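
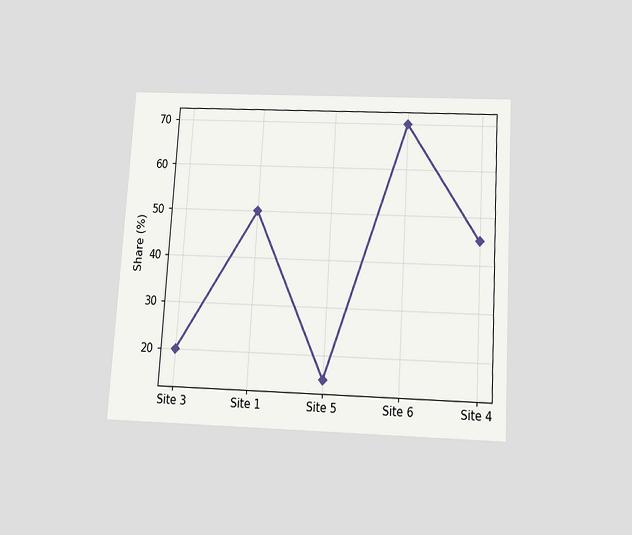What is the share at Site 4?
45%

The chart is tilted about 4° clockwise and viewed slightly from below. At Site 4, the line is at 45%.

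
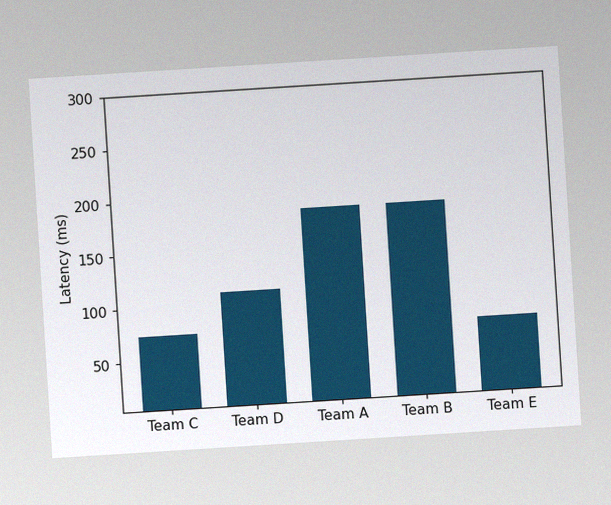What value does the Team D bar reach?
111ms

The chart is tilted about 4° counter-clockwise, with some photo noise. Reading along the chart's y-axis, the Team D bar reaches 111ms.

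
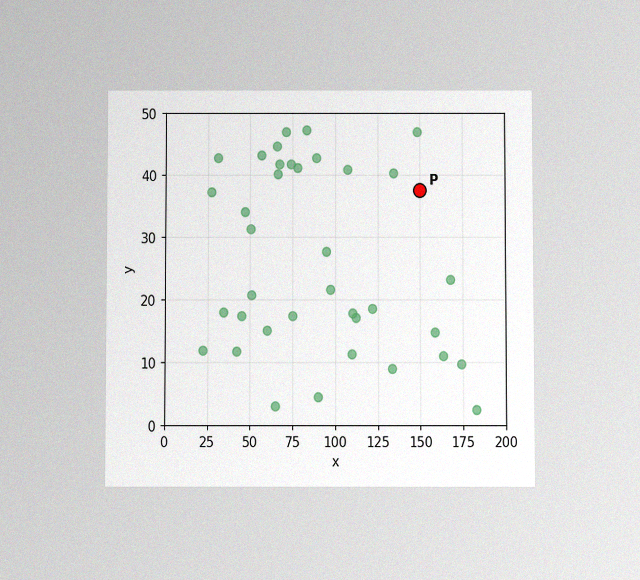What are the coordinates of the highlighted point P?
The chart is viewed slightly from below, with some photo noise. Following the gridlines from P to each axis, P sits at (150, 37.5).

(150, 37.5)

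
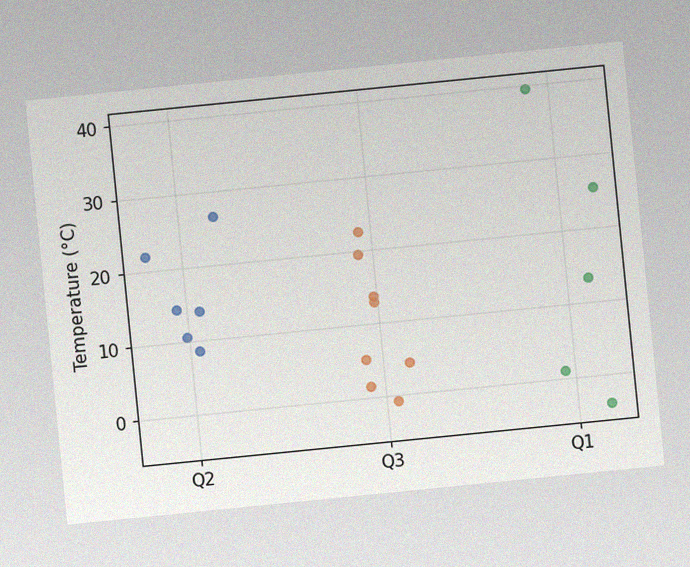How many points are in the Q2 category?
6

The chart is tilted about 6° counter-clockwise, with some photo noise. Counting the markers in the Q2 column gives 6.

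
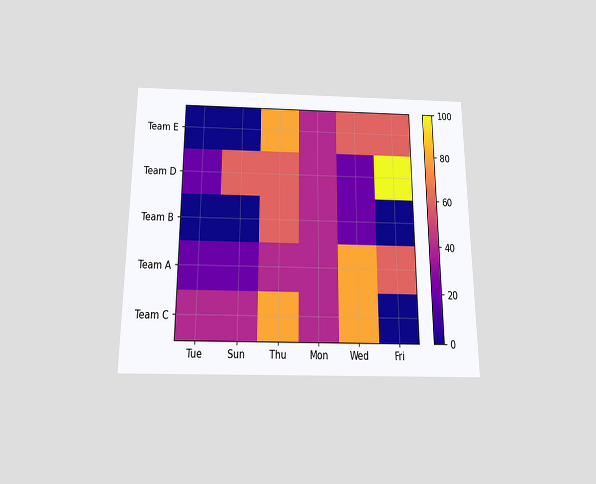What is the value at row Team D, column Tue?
20

The chart is viewed slightly from below. Matching cell (Team D, Tue) against the colorbar gives 20.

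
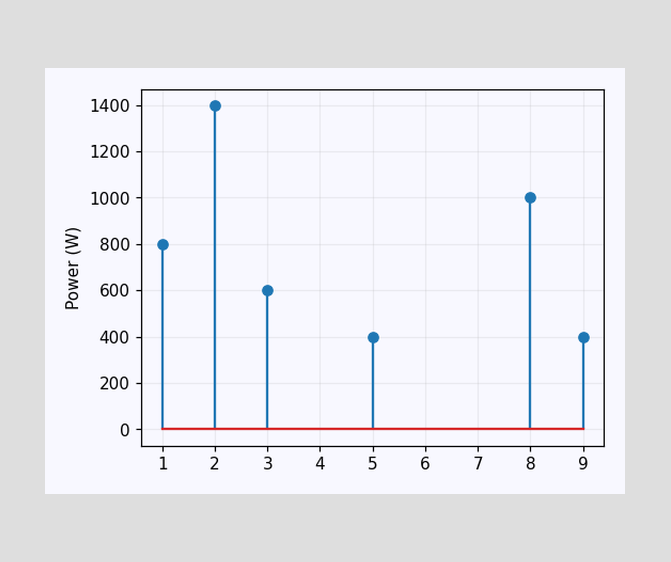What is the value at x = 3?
600W

The stem at x=3 reaches 600W.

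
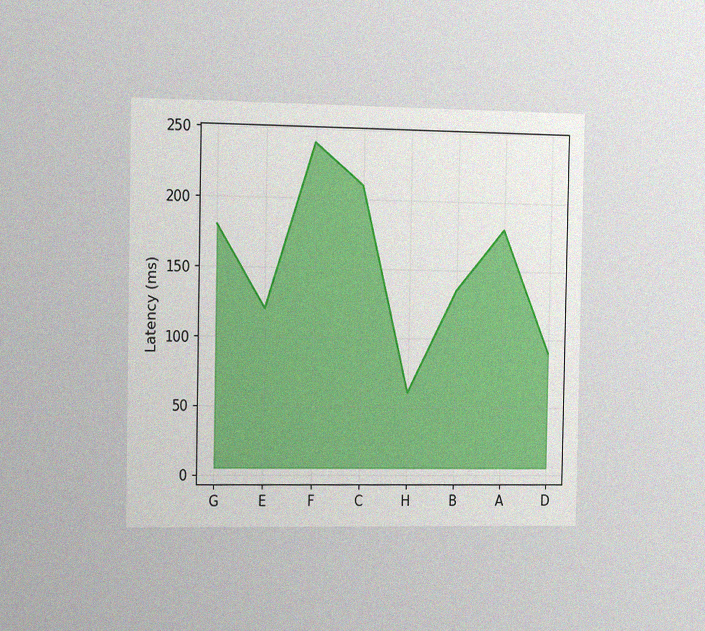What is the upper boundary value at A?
180ms

The chart is viewed slightly from the left, with some photo noise. At A the upper boundary is at 180ms.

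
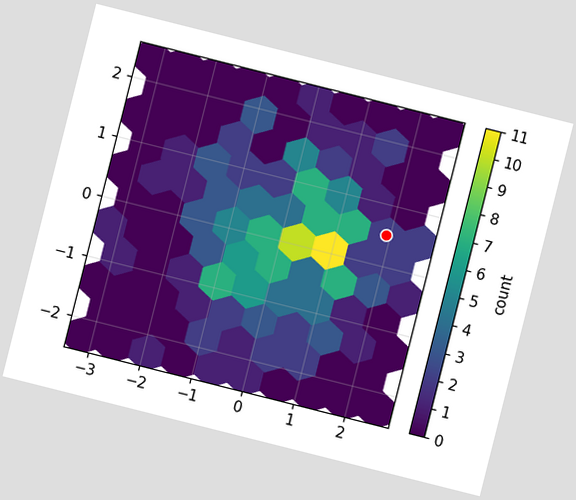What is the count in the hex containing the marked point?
2

The chart is tilted about 14° clockwise. The marked hex reads 2 on the colorbar.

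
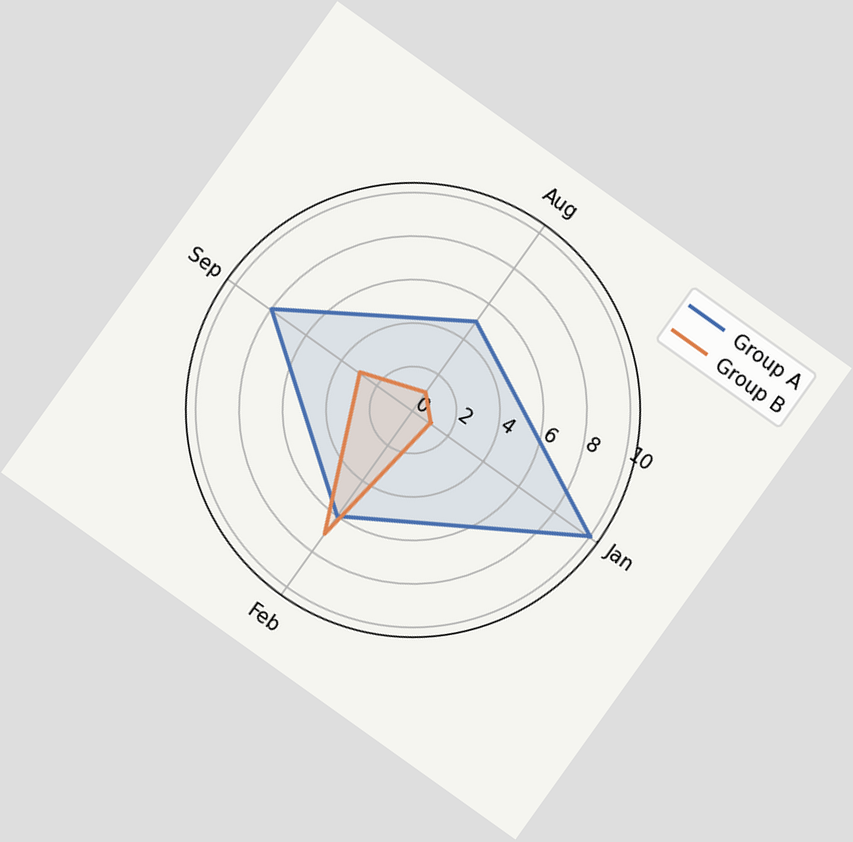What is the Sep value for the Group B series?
3

The chart is tilted about 36° clockwise. On the Sep axis, Group B reaches 3.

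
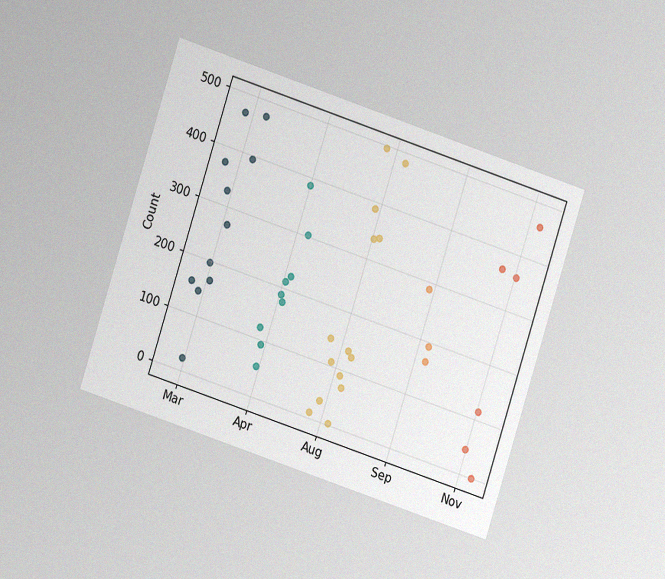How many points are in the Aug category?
14

The chart is tilted about 18° clockwise and viewed at a slight angle, with some photo noise. Counting the markers in the Aug column gives 14.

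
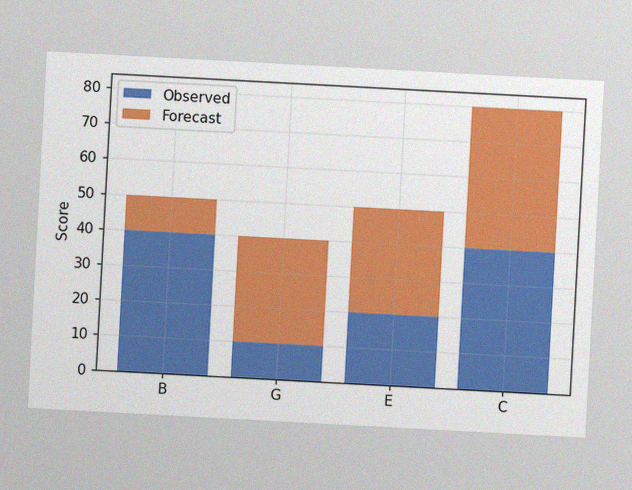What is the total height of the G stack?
40

The chart is tilted about 3° clockwise, with some photo noise. The G stack's top reaches 40 on the y-axis.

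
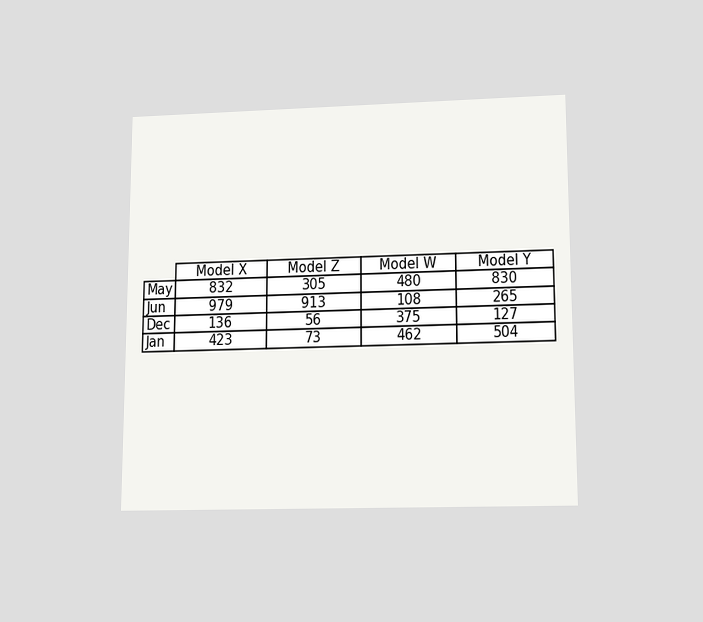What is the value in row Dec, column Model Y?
127

The chart is viewed slightly from below. The (Dec, Model Y) cell reads 127.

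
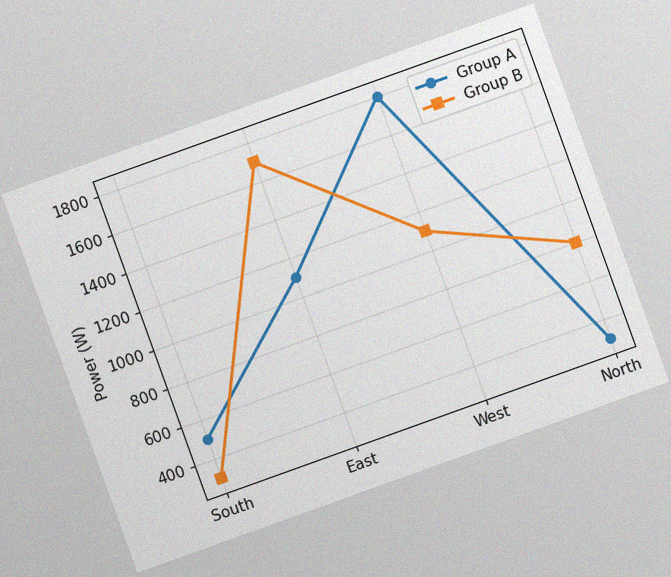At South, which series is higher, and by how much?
Group A, by 200W

The chart is tilted about 20° counter-clockwise, with some photo noise. At South, Group A sits above the other line by 200W.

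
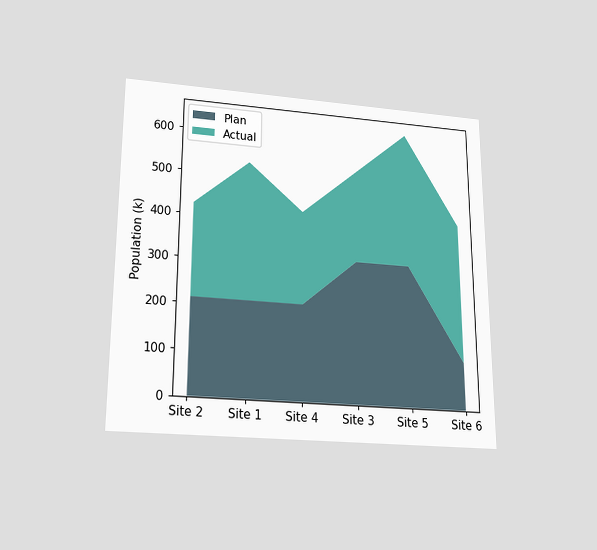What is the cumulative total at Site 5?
636k

The chart is viewed slightly from below. The stacked total at Site 5 reaches 636k.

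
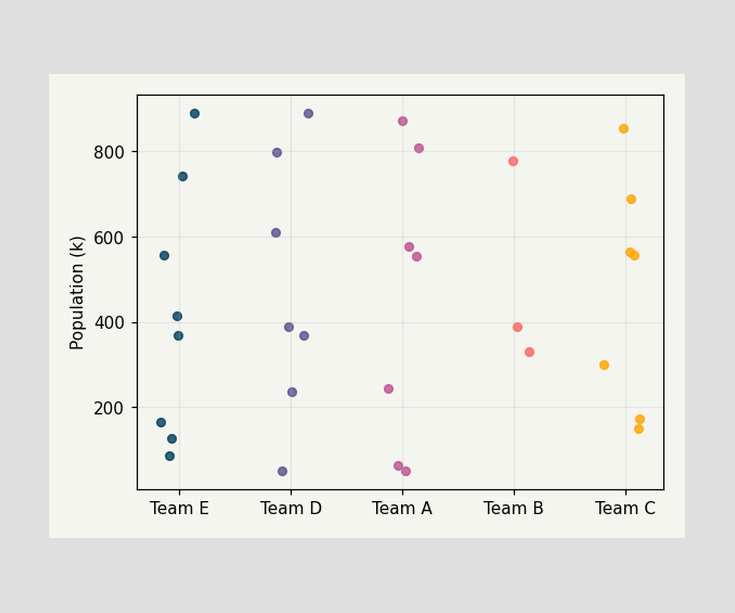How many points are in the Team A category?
7

Counting the markers in the Team A column gives 7.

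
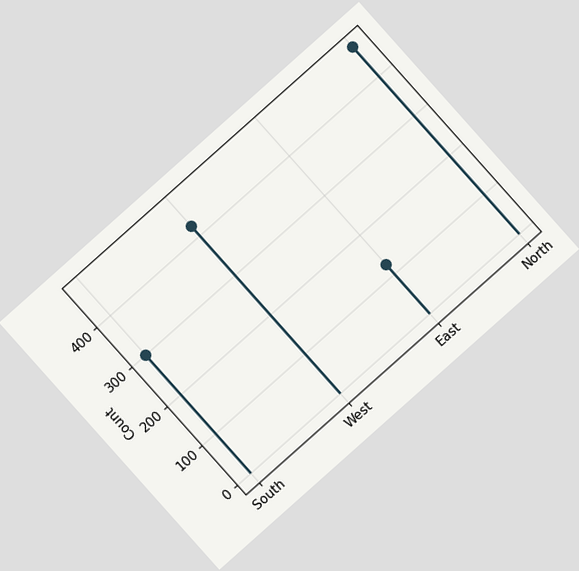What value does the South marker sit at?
The chart is tilted about 42° counter-clockwise. The South marker sits at 300.

300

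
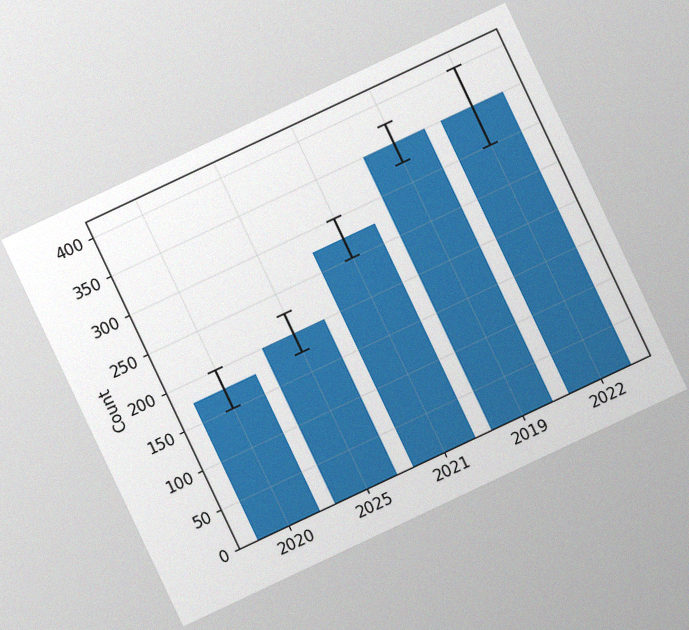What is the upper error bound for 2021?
300

The chart is tilted about 25° counter-clockwise, with some photo noise. The 2021 bar's upper whisker reaches 300.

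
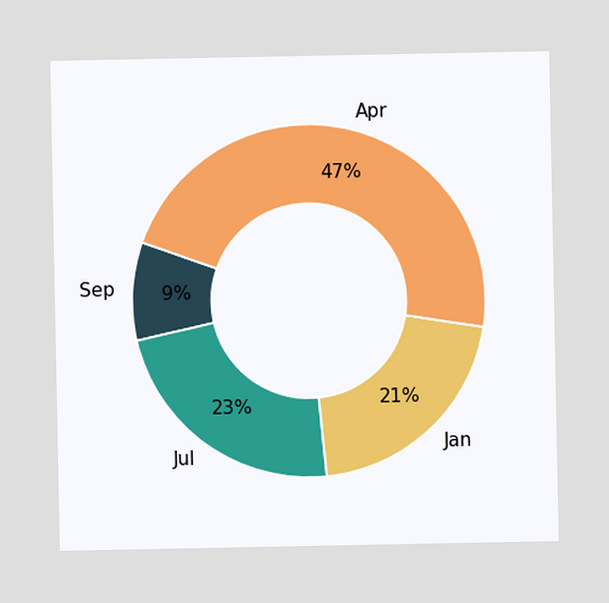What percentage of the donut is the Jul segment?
23%

The Jul segment takes up 23% of the ring.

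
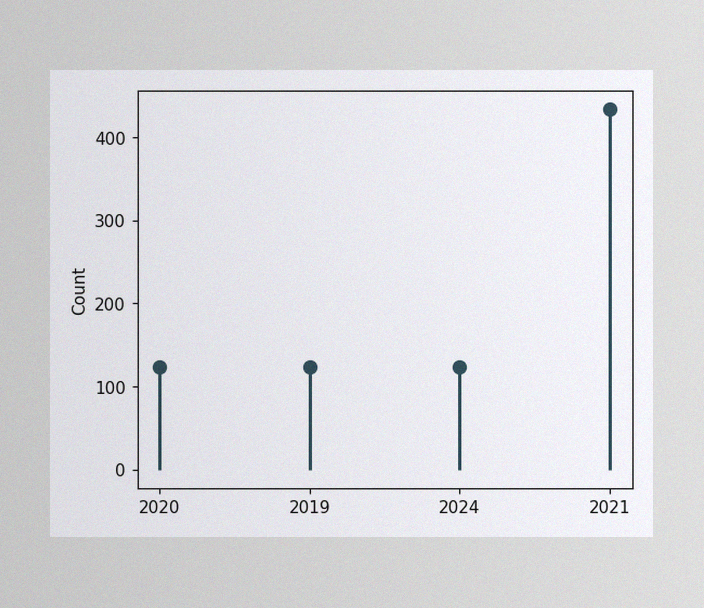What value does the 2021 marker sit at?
434

The image has some photo noise and uneven lighting. The 2021 marker sits at 434.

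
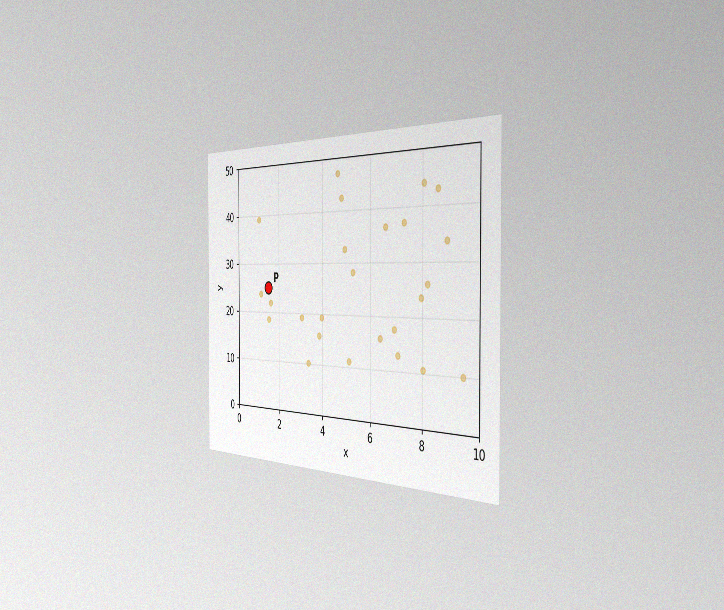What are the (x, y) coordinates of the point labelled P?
(1.5, 25)

The chart is viewed slightly from the right, with some photo noise. Following the gridlines from P to each axis, P sits at (1.5, 25).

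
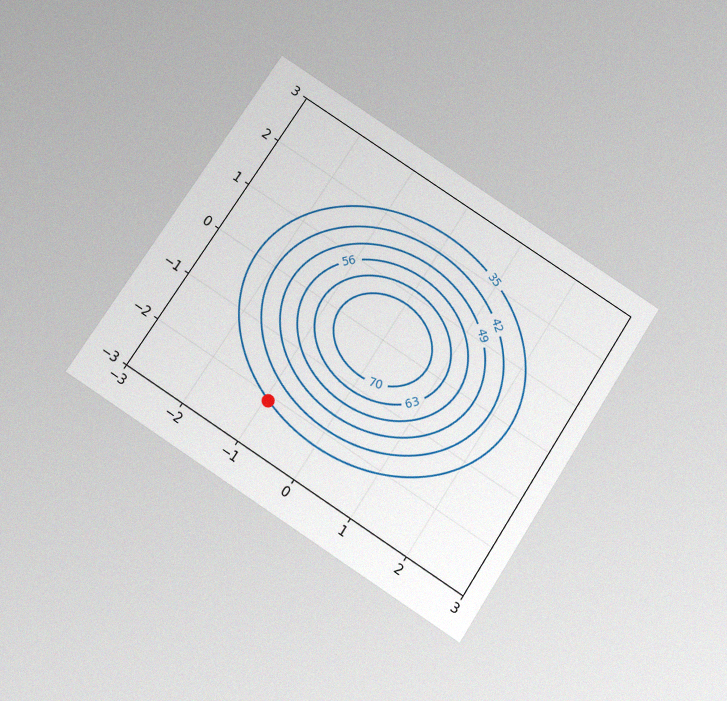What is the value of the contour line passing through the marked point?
The chart is tilted about 33° clockwise and viewed slightly from below, with some photo noise. The marked point sits on the contour labelled 35.

35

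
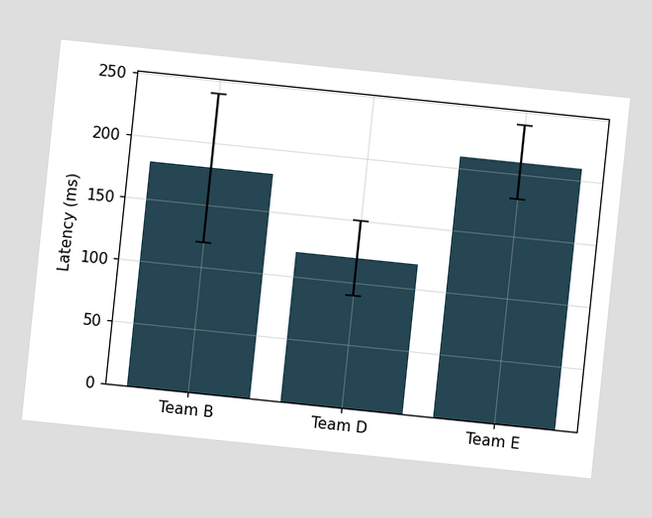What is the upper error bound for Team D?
The chart is tilted about 6° clockwise. The Team D bar's upper whisker reaches 150ms.

150ms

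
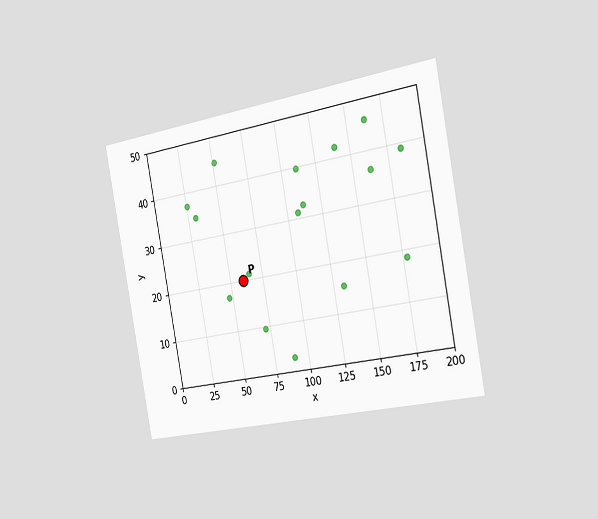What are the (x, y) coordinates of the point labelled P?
The chart is tilted about 10° counter-clockwise and viewed slightly from the right. Following the gridlines from P to each axis, P sits at (60, 20).

(60, 20)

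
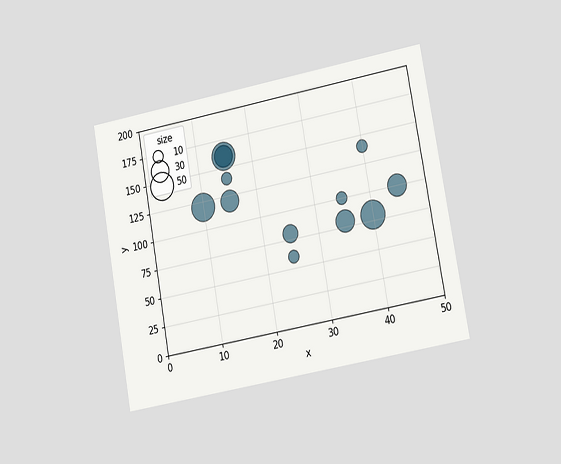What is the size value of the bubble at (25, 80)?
The chart is tilted about 10° counter-clockwise and viewed at a slight angle. Matching the bubble at (25, 80) against the size legend gives 20.

20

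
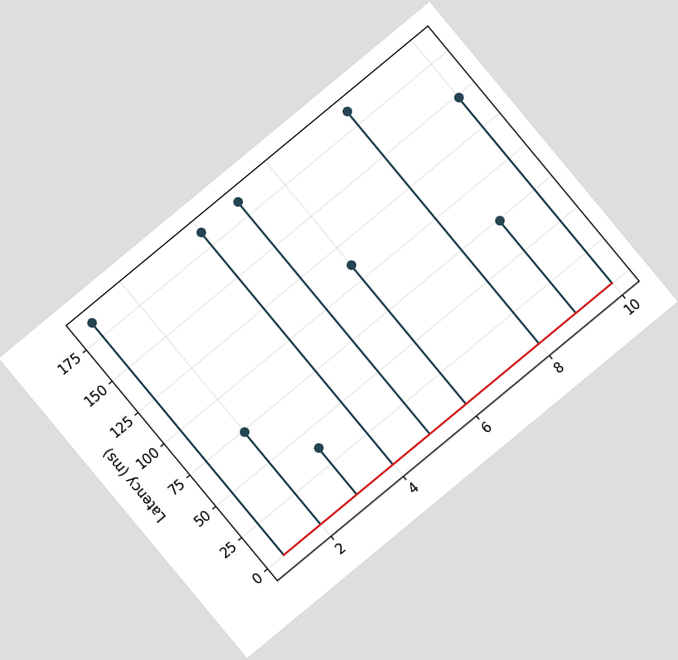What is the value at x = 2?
74ms

The chart is tilted about 40° counter-clockwise. The stem at x=2 reaches 74ms.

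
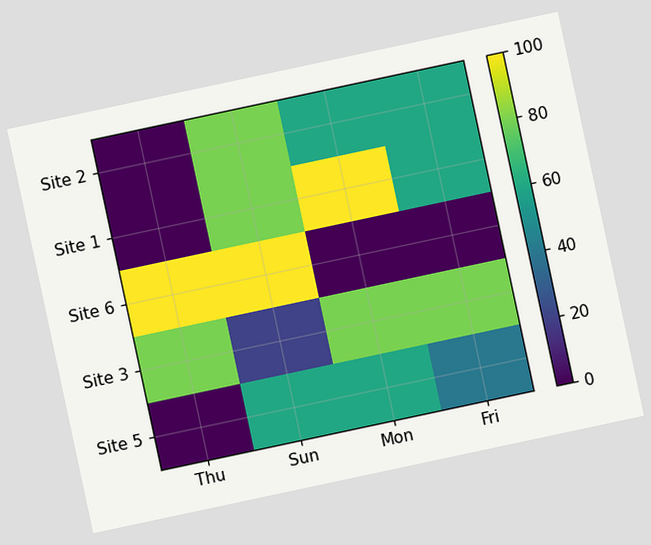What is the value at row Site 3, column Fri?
80

The chart is tilted about 12° counter-clockwise. Matching cell (Site 3, Fri) against the colorbar gives 80.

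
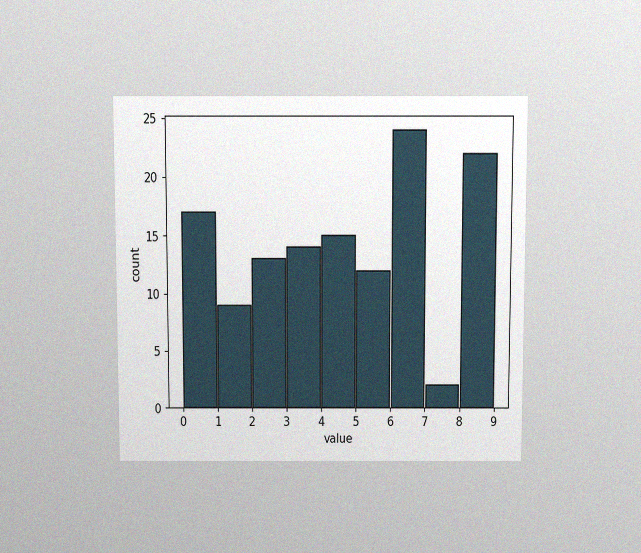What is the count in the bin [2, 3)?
The chart is viewed slightly from above, with some photo noise. The [2, 3) bin has height 13.

13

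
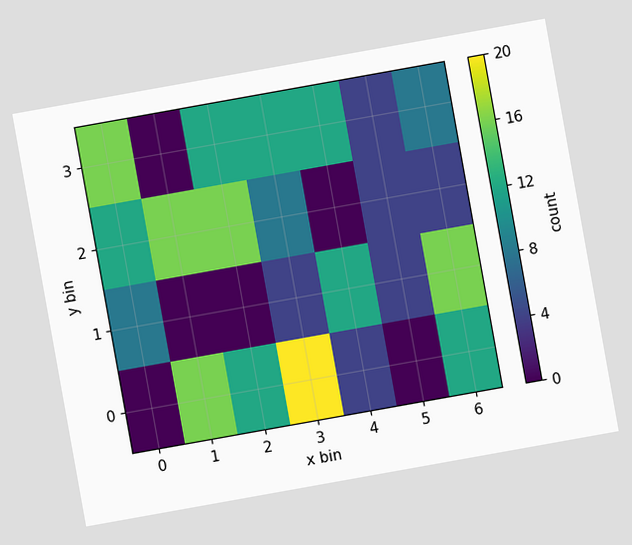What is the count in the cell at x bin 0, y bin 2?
The chart is tilted about 10° counter-clockwise. Matching the cell (0, 2) against the colorbar gives 12.

12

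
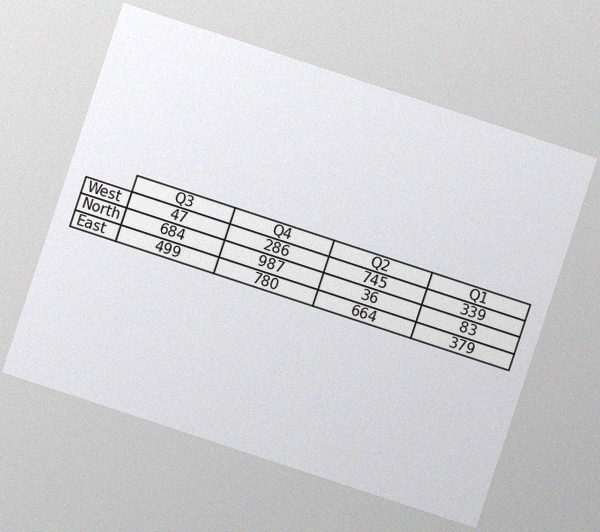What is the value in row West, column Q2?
The chart is tilted about 18° clockwise, with some photo noise. The (West, Q2) cell reads 745.

745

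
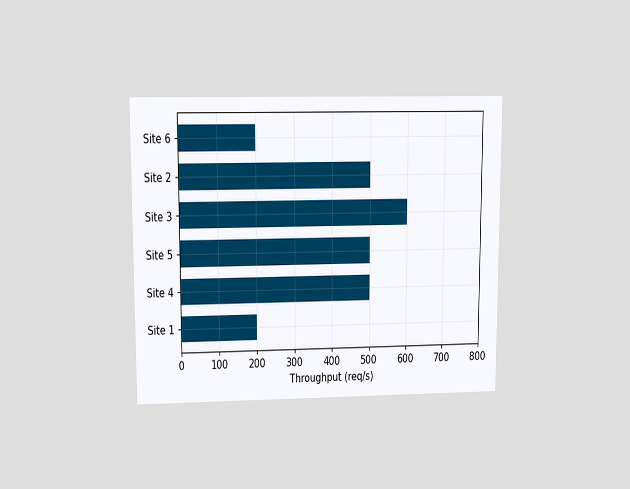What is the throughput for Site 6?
The chart is viewed at a slight angle. Reading along the chart's x-axis, the Site 6 bar reaches 200req/s.

200req/s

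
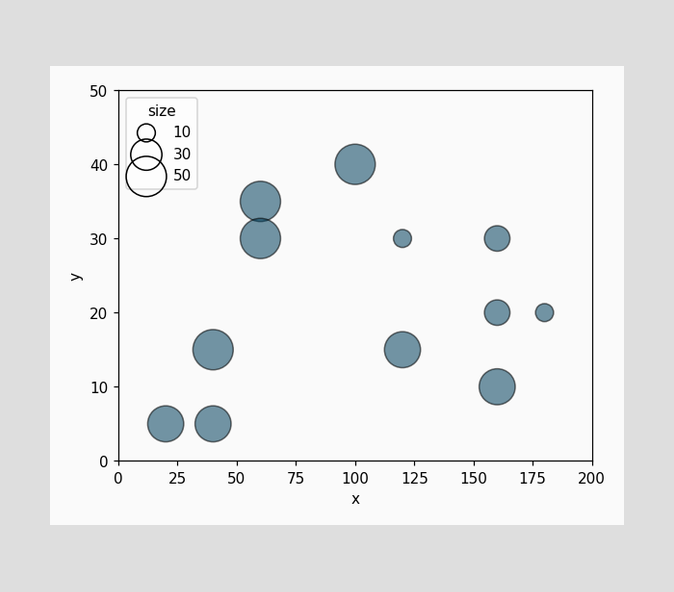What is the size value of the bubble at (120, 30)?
10

Matching the bubble at (120, 30) against the size legend gives 10.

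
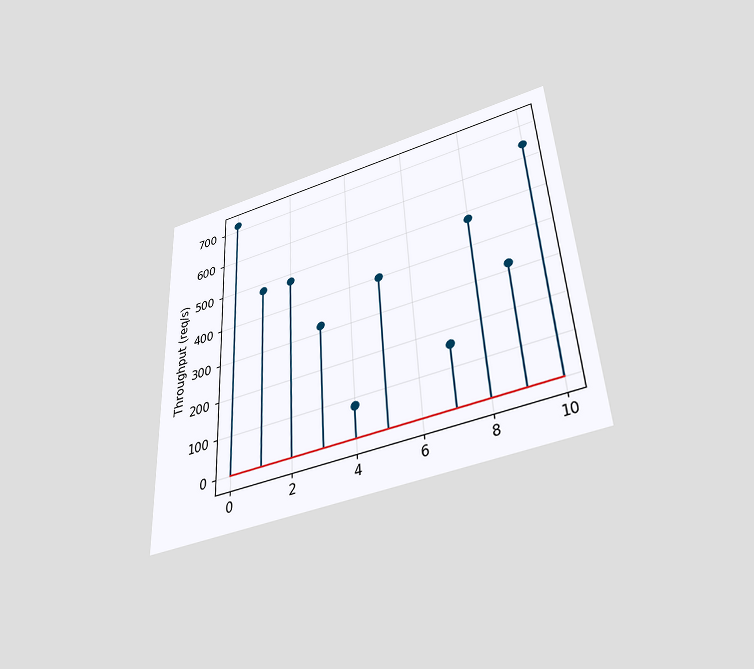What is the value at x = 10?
640req/s

The chart is tilted about 3° counter-clockwise and viewed slightly from below. The stem at x=10 reaches 640req/s.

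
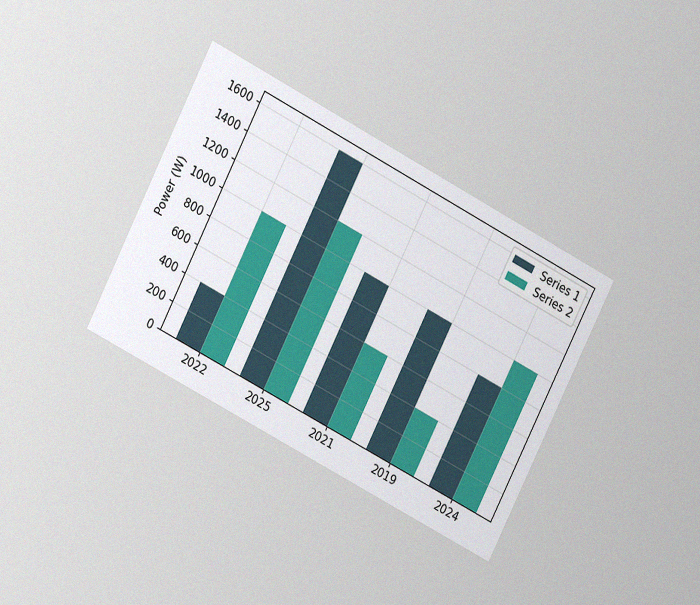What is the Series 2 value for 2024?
1000W

The chart is tilted about 27° clockwise and viewed at a slight angle, with some photo noise. The Series 2 bar at 2024 reaches 1000W on the y-axis.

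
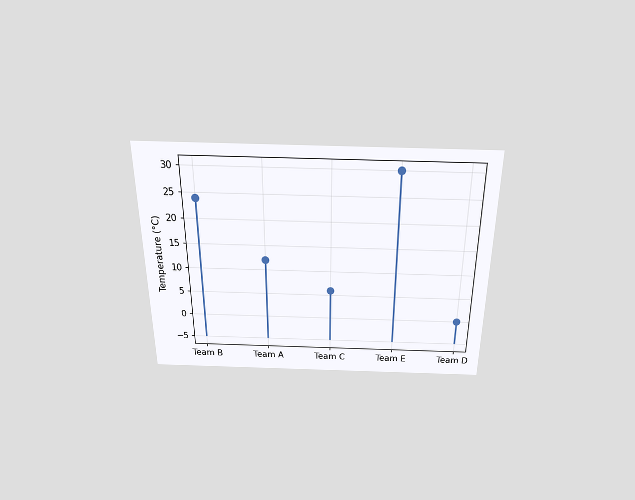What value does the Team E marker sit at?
The chart is viewed slightly from above. The Team E marker sits at 30°C.

30°C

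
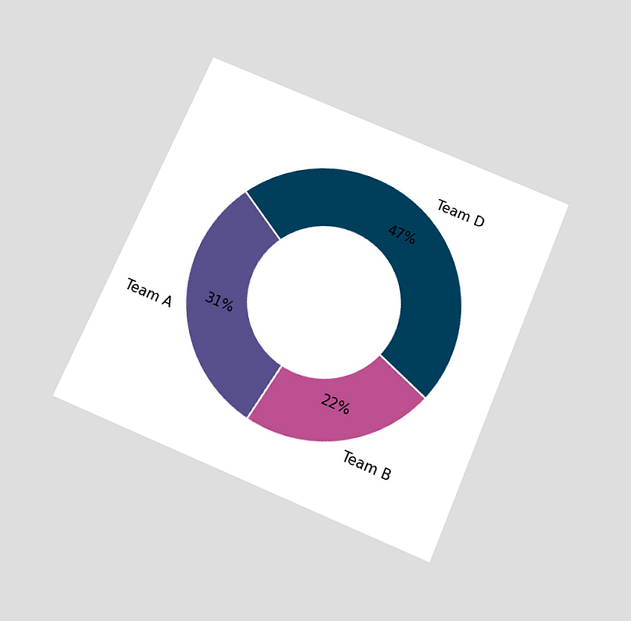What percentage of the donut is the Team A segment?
31%

The chart is tilted about 23° clockwise and viewed slightly from below. The Team A segment takes up 31% of the ring.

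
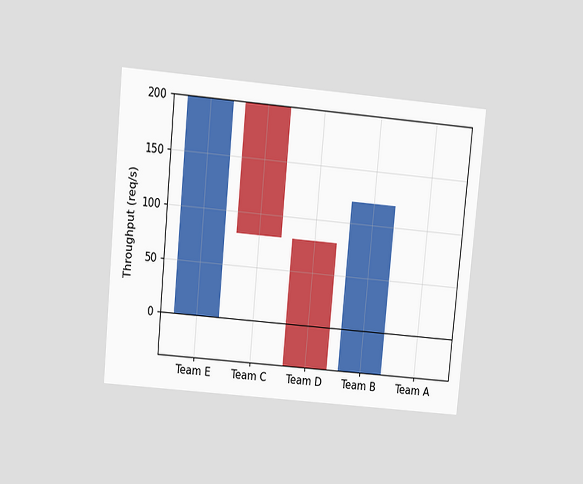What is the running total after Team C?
The chart is tilted about 5° clockwise and viewed slightly from above. After Team C the running total reaches 80req/s.

80req/s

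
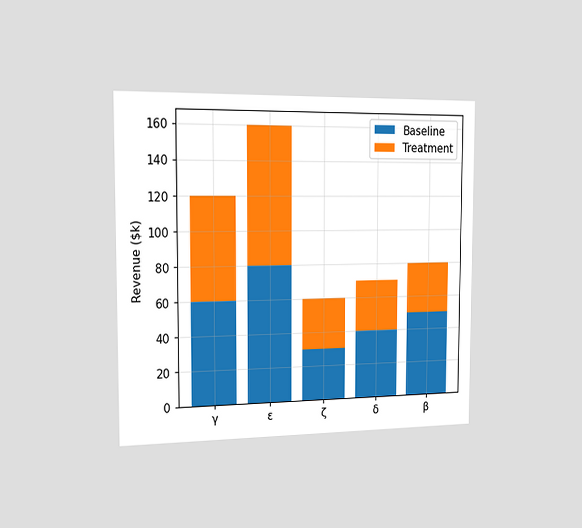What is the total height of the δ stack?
$70k

The chart is viewed slightly from the left. The δ stack's top reaches $70k on the y-axis.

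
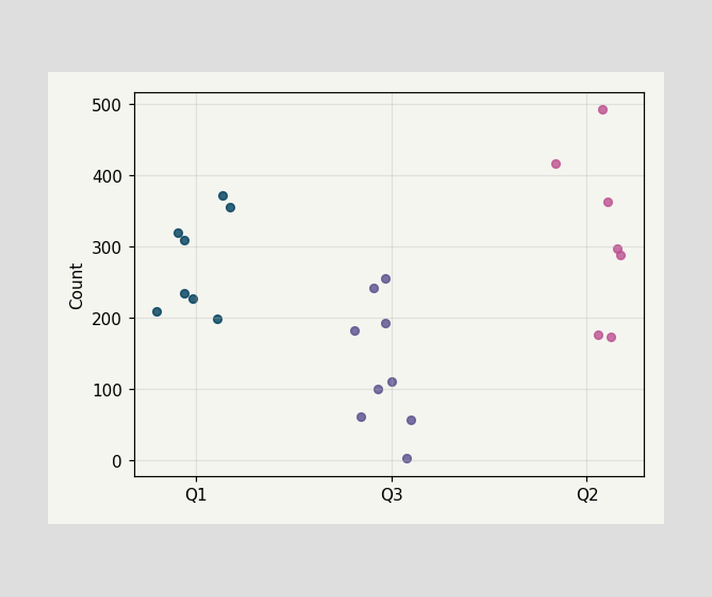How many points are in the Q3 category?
9

Counting the markers in the Q3 column gives 9.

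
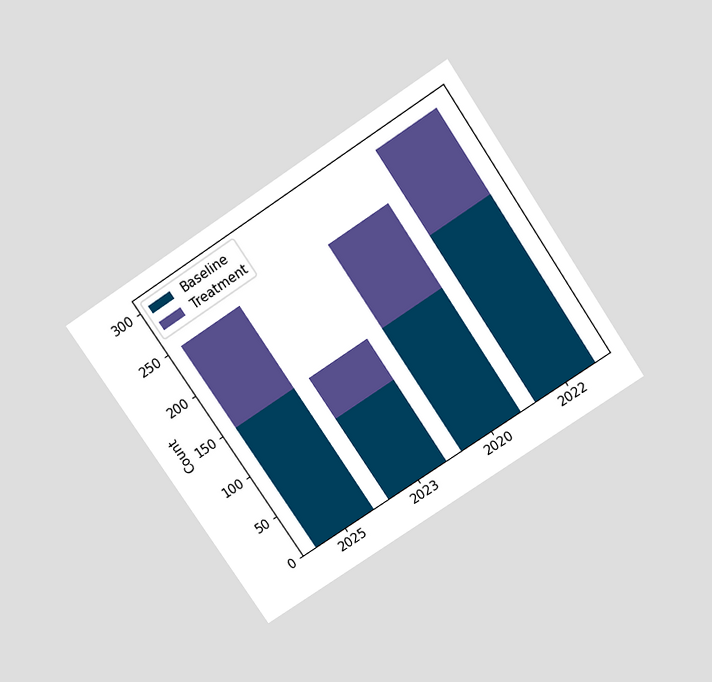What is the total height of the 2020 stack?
The chart is tilted about 34° counter-clockwise and viewed slightly from above. The 2020 stack's top reaches 250 on the y-axis.

250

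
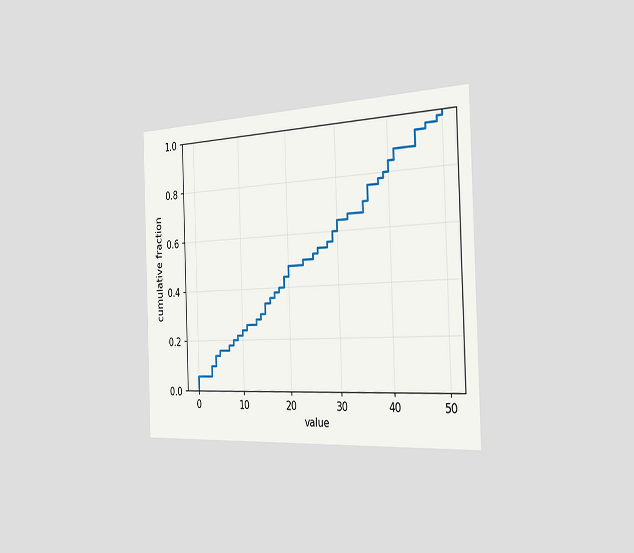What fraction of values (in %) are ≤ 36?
The chart is tilted about 2° counter-clockwise and viewed slightly from the right. At x=36 the ECDF step is at 76%.

76%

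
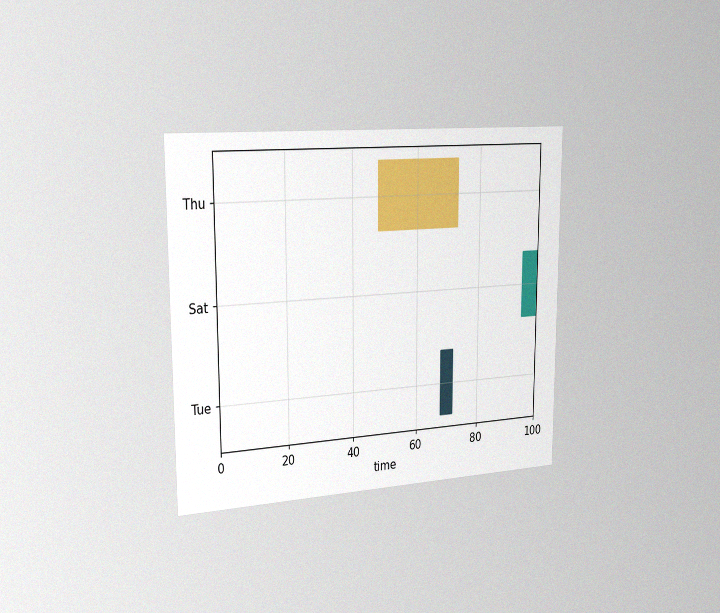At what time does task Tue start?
The chart is viewed slightly from the left, with some photo noise. The Tue bar begins at t=68.

68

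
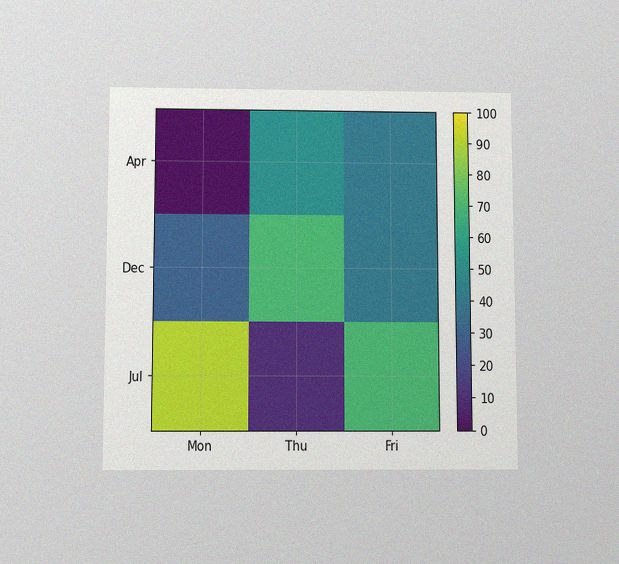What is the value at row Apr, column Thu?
50

The chart is viewed slightly from below, with some photo noise. Matching cell (Apr, Thu) against the colorbar gives 50.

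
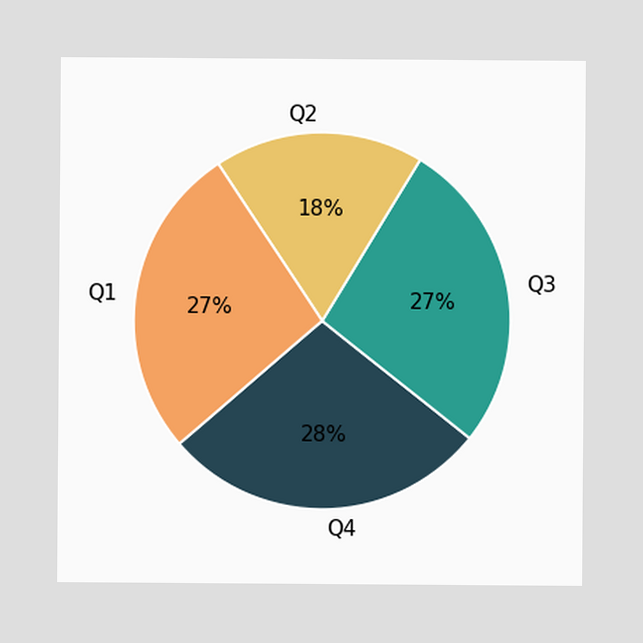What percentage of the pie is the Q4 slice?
28%

The Q4 slice takes up 28% of the pie.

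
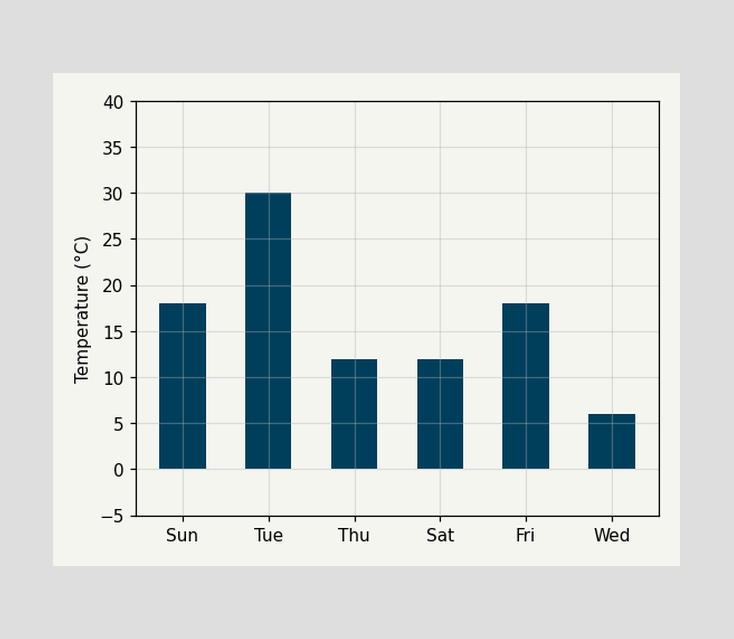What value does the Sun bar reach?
18°C

Reading along the chart's y-axis, the Sun bar reaches 18°C.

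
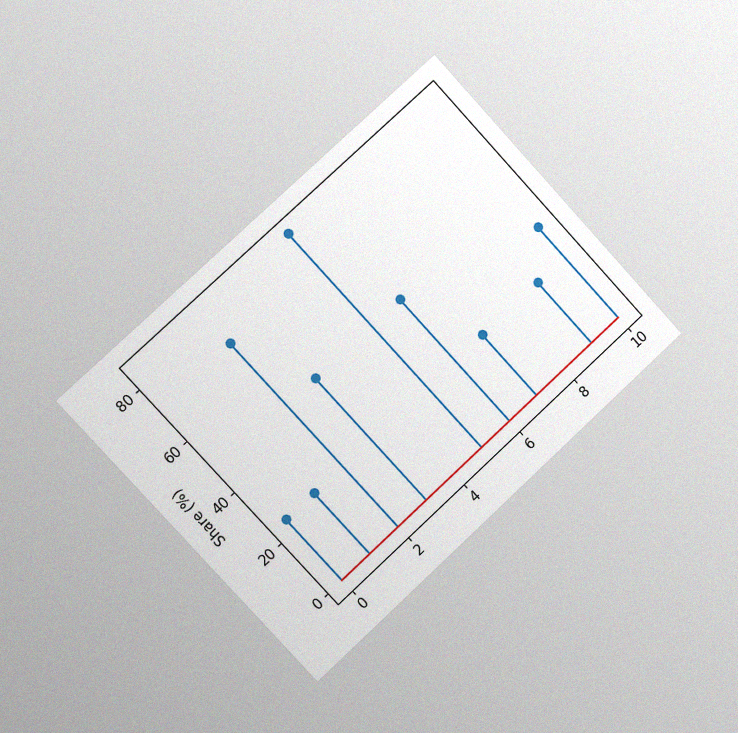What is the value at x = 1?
24%

The chart is tilted about 43° counter-clockwise and viewed slightly from the left, with some photo noise. The stem at x=1 reaches 24%.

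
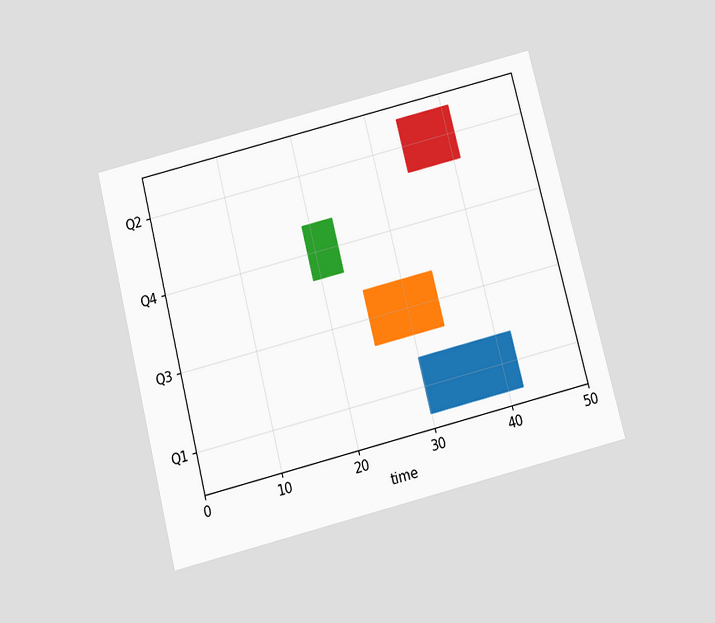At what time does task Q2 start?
The chart is tilted about 14° counter-clockwise and viewed slightly from below. The Q2 bar begins at t=34.

34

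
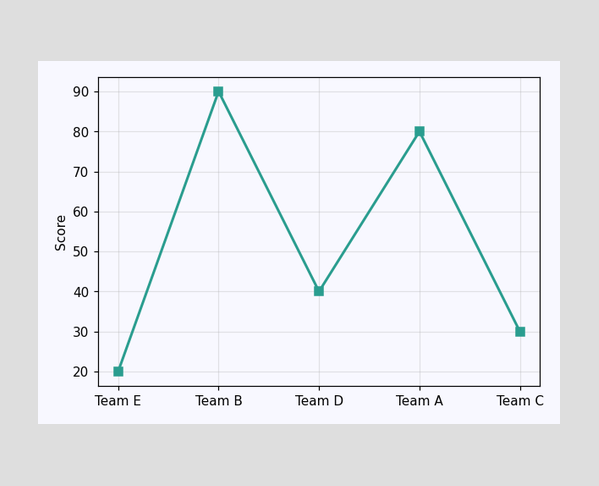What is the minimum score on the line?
The lowest point is at Team E, and reading across to the y-axis gives 20.

20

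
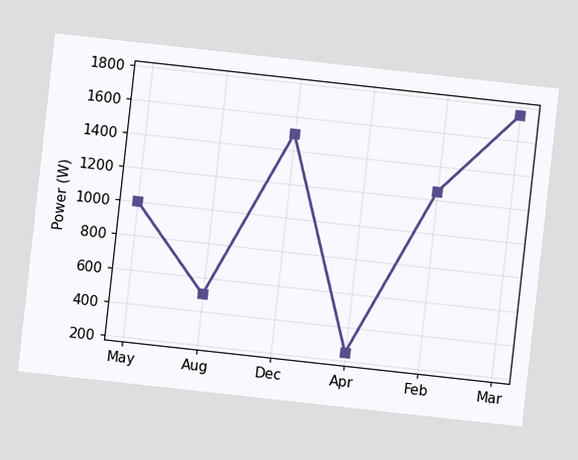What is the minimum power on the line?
The chart is tilted about 6° clockwise. The lowest point is at Apr, and reading across to the y-axis gives 250W.

250W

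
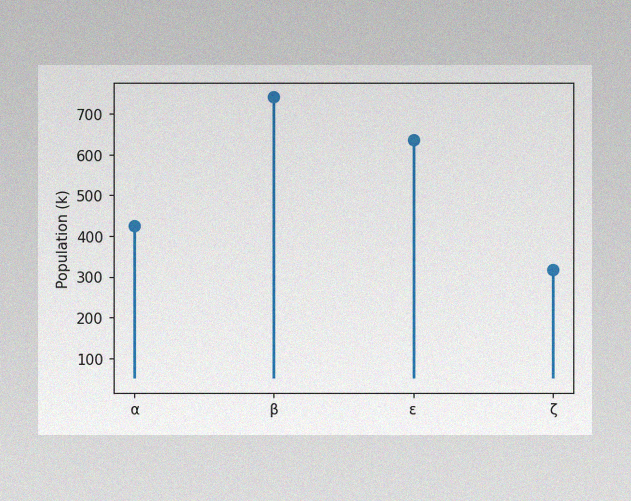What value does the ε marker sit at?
636k

The image has some photo noise and uneven lighting. The ε marker sits at 636k.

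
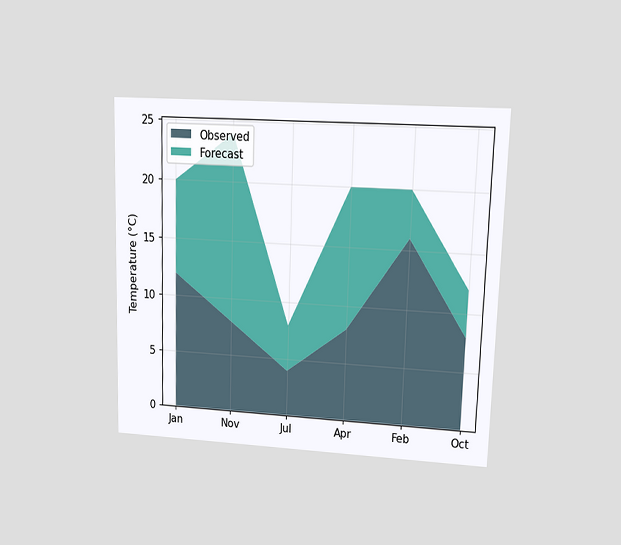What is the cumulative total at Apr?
The chart is viewed at a slight angle. The stacked total at Apr reaches 20°C.

20°C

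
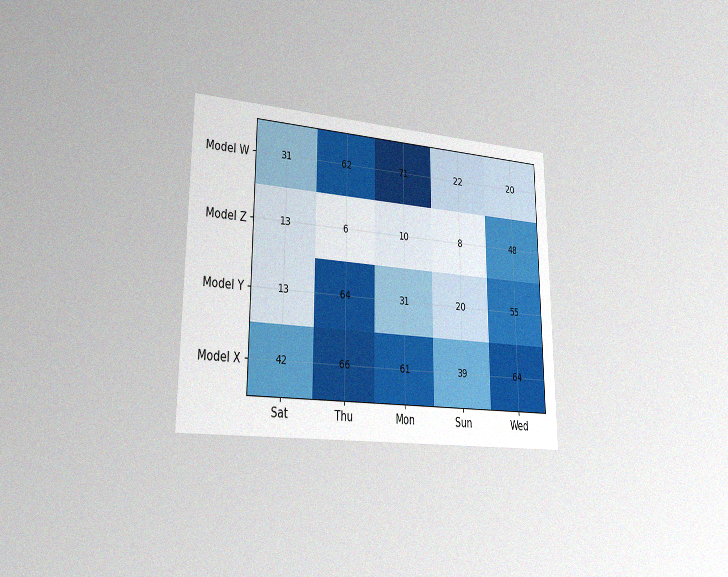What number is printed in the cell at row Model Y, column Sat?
13

The chart is viewed slightly from the left, with some photo noise. The (Model Y, Sat) cell reads 13.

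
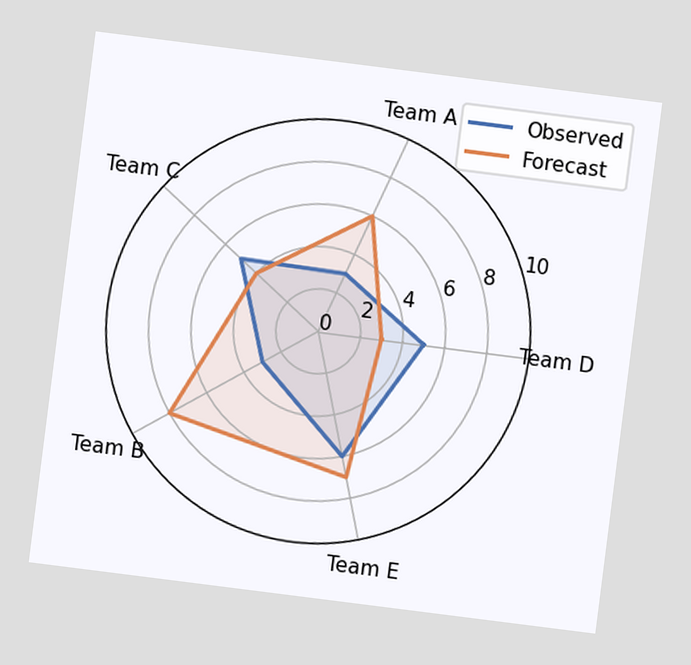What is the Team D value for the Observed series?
The chart is tilted about 7° clockwise. On the Team D axis, Observed reaches 5.

5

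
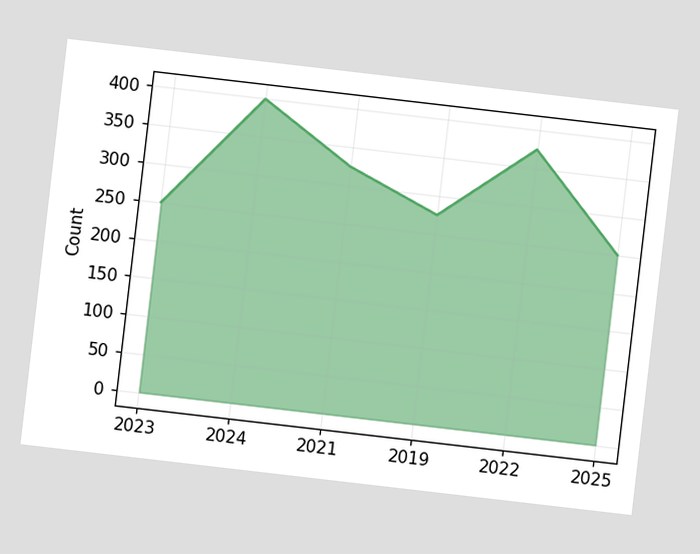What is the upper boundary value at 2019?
275

The chart is tilted about 7° clockwise. At 2019 the upper boundary is at 275.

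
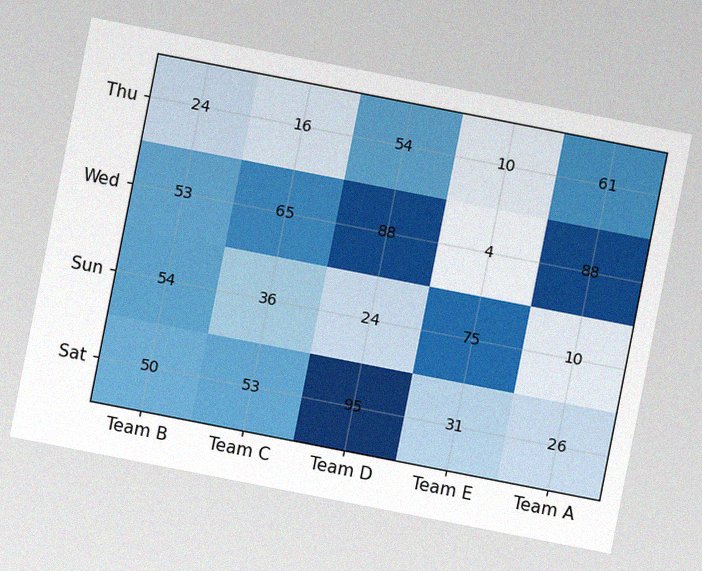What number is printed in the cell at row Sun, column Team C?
The chart is tilted about 11° clockwise, with some photo noise. The (Sun, Team C) cell reads 36.

36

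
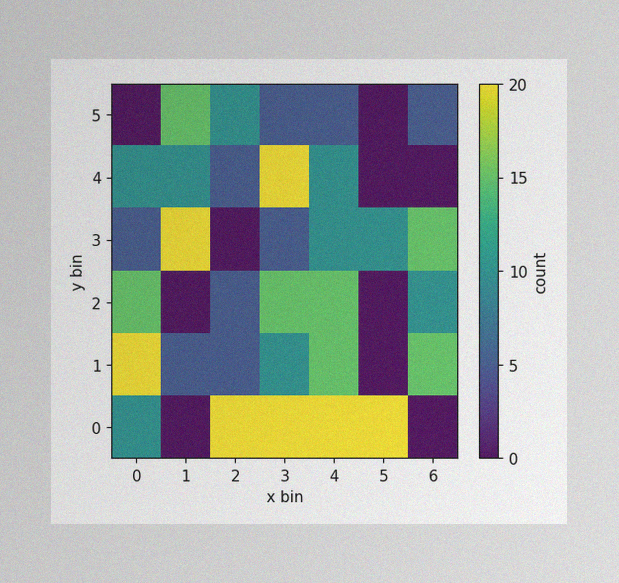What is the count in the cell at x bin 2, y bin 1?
The image has some photo noise and uneven lighting. Matching the cell (2, 1) against the colorbar gives 5.

5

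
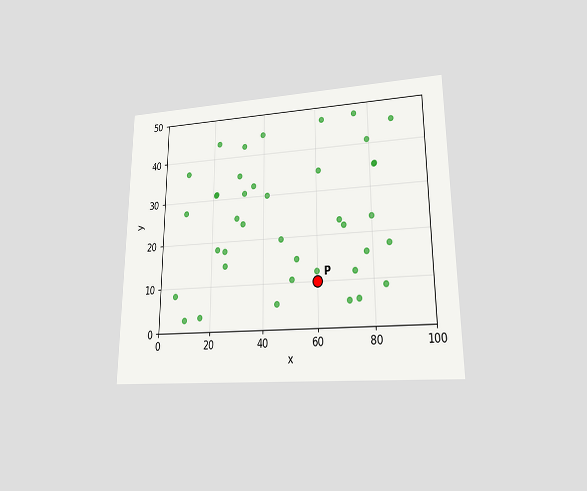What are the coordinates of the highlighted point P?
(60, 10)

The chart is viewed at a slight angle. Following the gridlines from P to each axis, P sits at (60, 10).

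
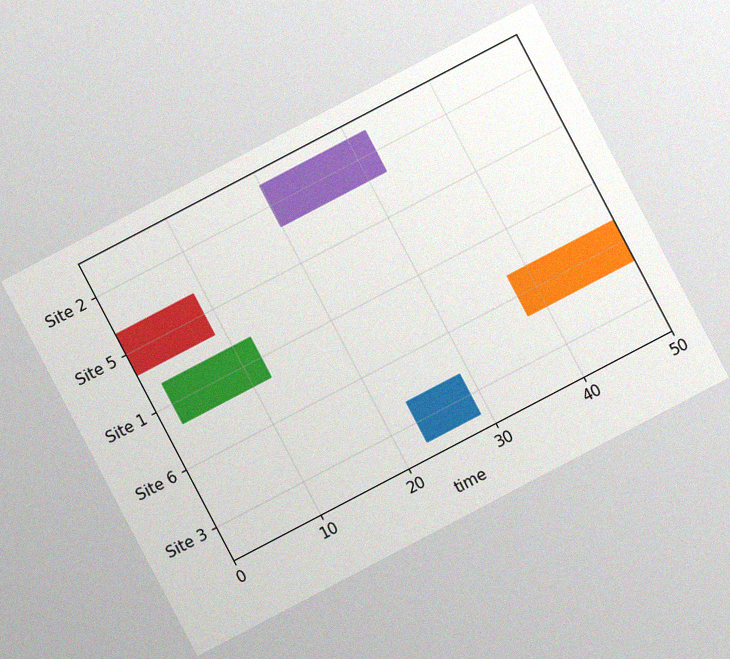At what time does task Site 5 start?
0

The chart is tilted about 28° counter-clockwise, with some photo noise. The Site 5 bar begins at t=0.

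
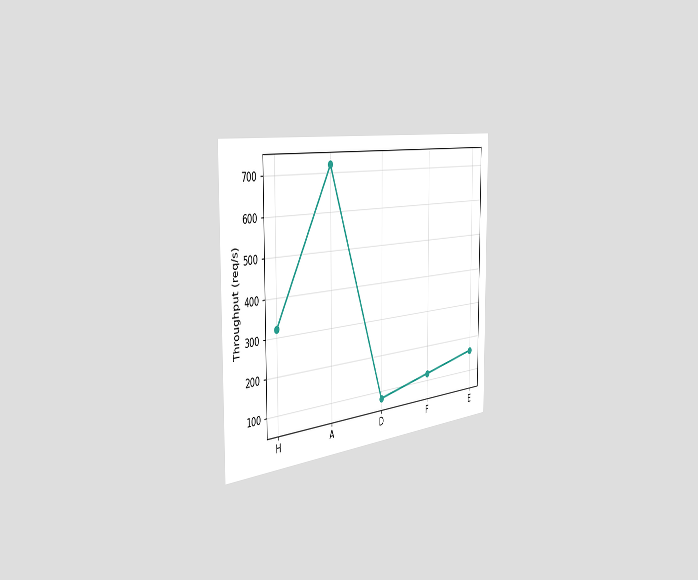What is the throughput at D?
80req/s

The chart is viewed slightly from the left. At D, the line is at 80req/s.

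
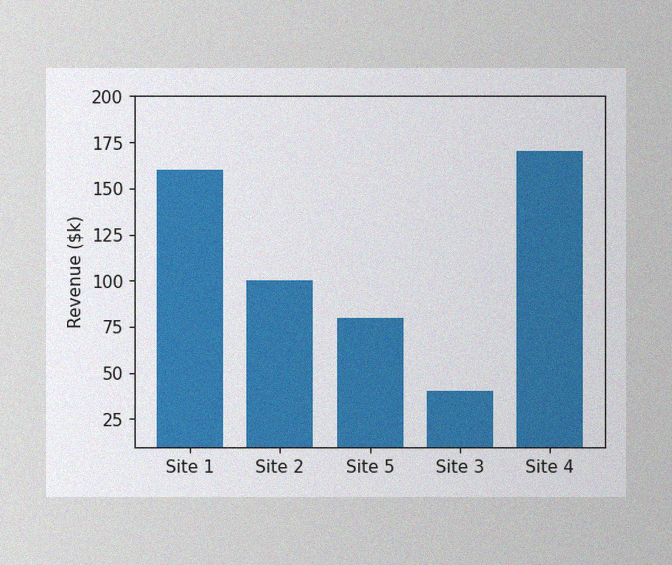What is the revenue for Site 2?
$100k

The image has some photo noise and uneven lighting. Reading along the chart's y-axis, the Site 2 bar reaches $100k.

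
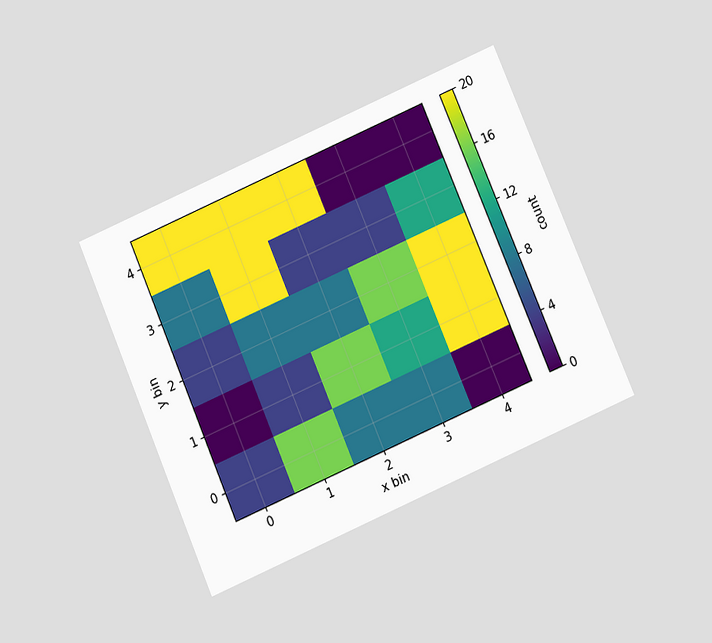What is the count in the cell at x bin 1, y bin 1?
The chart is tilted about 23° counter-clockwise and viewed slightly from below. Matching the cell (1, 1) against the colorbar gives 4.

4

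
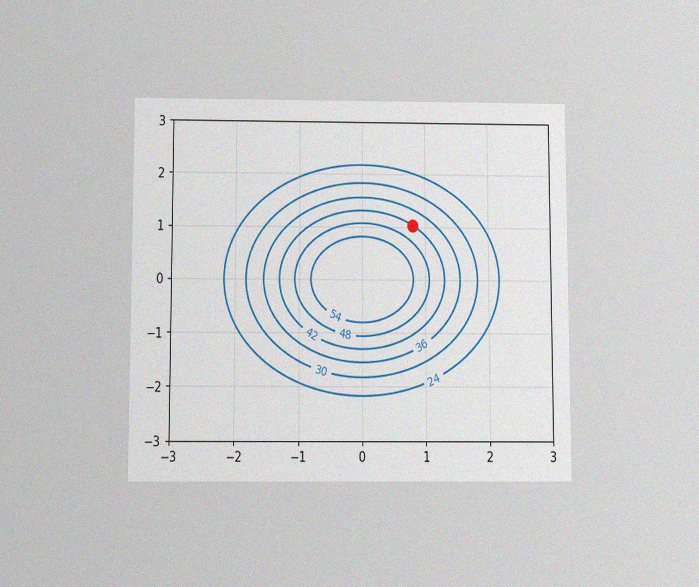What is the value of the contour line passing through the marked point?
The chart is viewed slightly from below, with some photo noise. The marked point sits on the contour labelled 42.

42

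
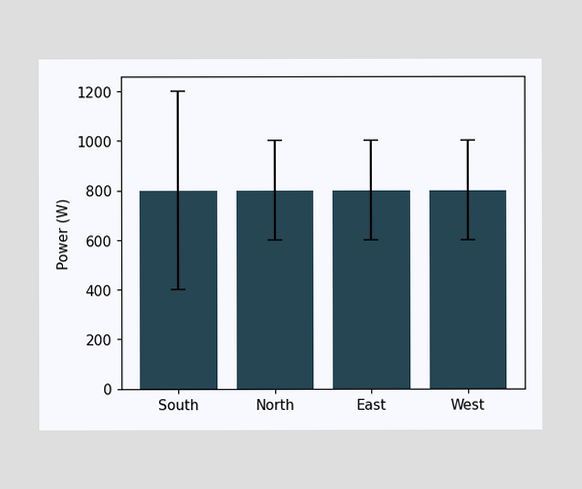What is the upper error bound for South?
1200W

The South bar's upper whisker reaches 1200W.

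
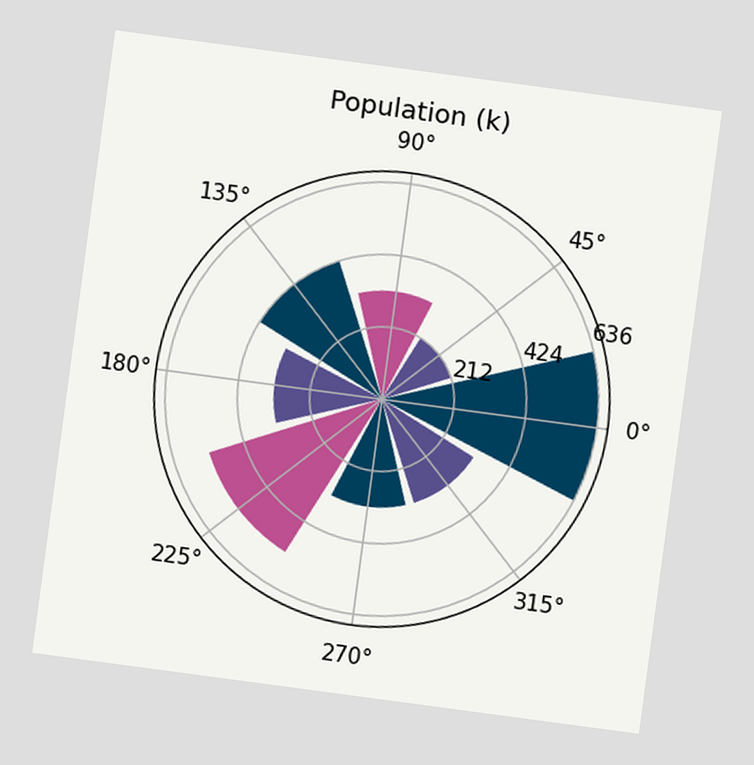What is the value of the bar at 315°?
318k

The chart is tilted about 8° clockwise. The bar at 315° reaches 318k on the radial axis.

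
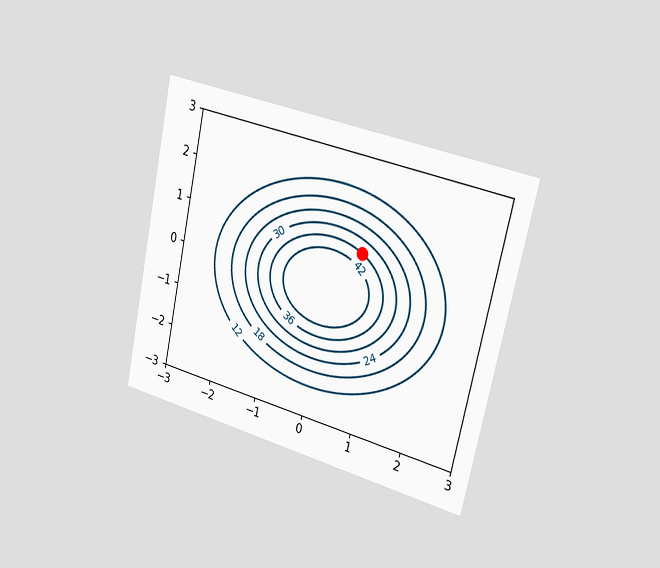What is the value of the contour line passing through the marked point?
36

The chart is tilted about 12° clockwise and viewed slightly from the right. The marked point sits on the contour labelled 36.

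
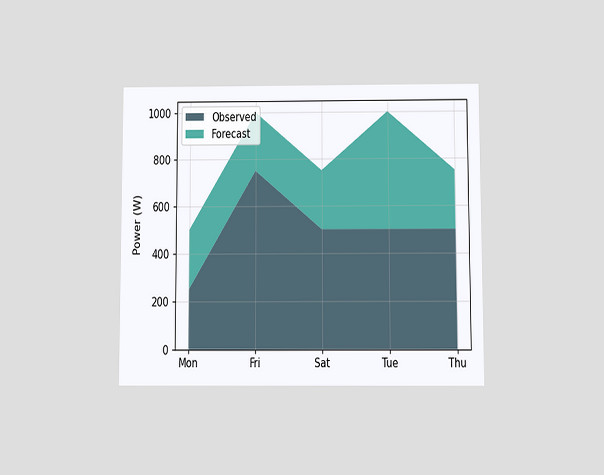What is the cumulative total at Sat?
The chart is viewed slightly from below. The stacked total at Sat reaches 750W.

750W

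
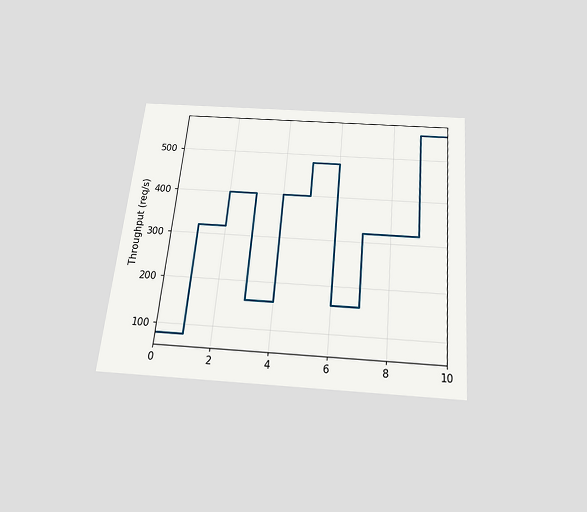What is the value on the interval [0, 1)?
80req/s

The chart is tilted about 5° clockwise and viewed slightly from below. On [0, 1) the step sits at 80req/s.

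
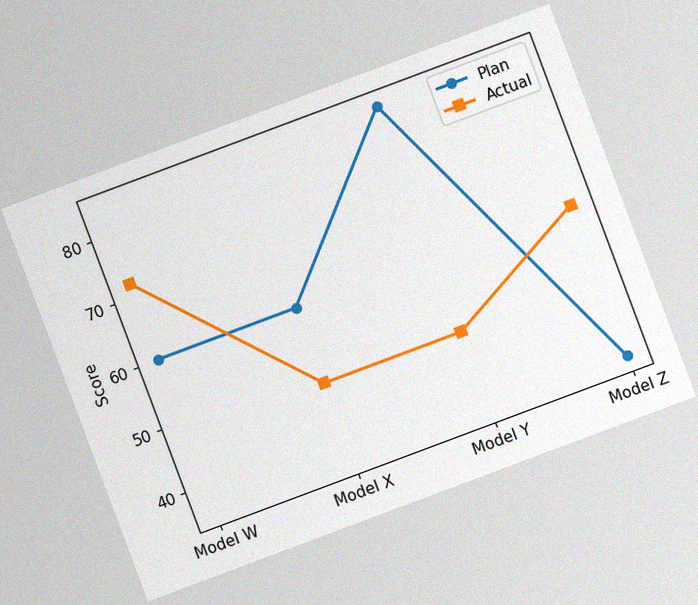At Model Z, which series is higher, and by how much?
Actual, by 24

The chart is tilted about 21° counter-clockwise, with some photo noise. At Model Z, Actual sits above the other line by 24.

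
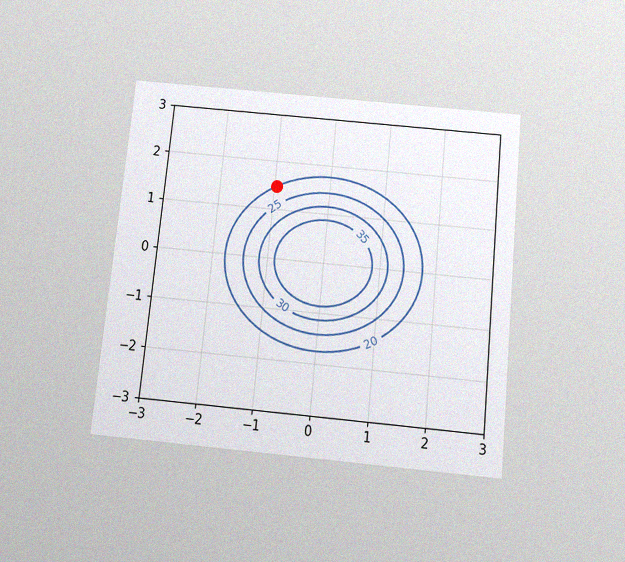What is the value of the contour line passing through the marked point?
The chart is tilted about 6° clockwise and viewed slightly from below, with some photo noise. The marked point sits on the contour labelled 20.

20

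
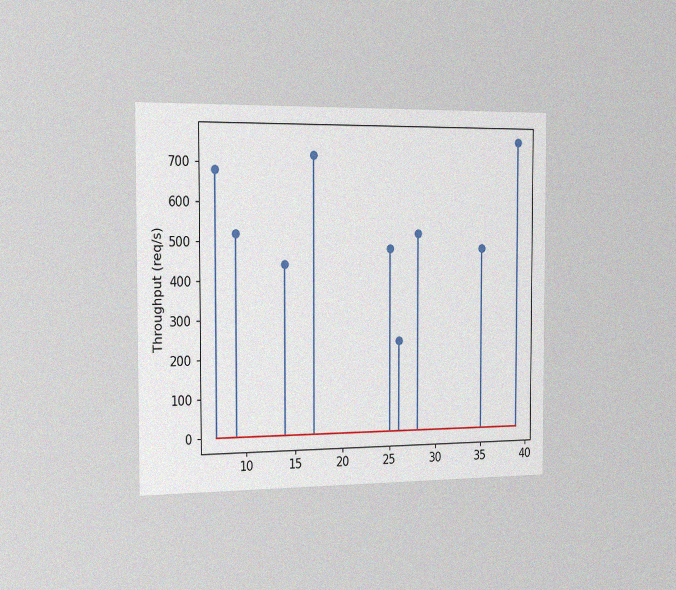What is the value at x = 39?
The chart is viewed slightly from the left, with some photo noise. The stem at x=39 reaches 760req/s.

760req/s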